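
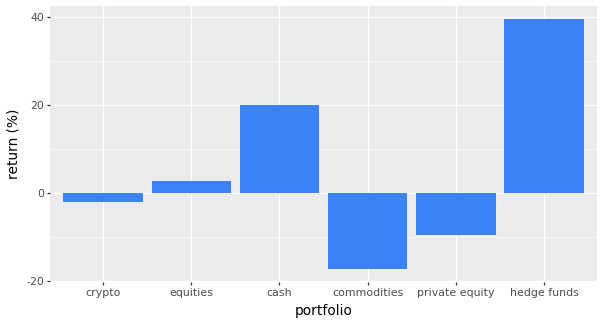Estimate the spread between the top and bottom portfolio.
≈ 55

Max hedge funds ≈ 40, min commodities ≈ -15; range ≈ 55.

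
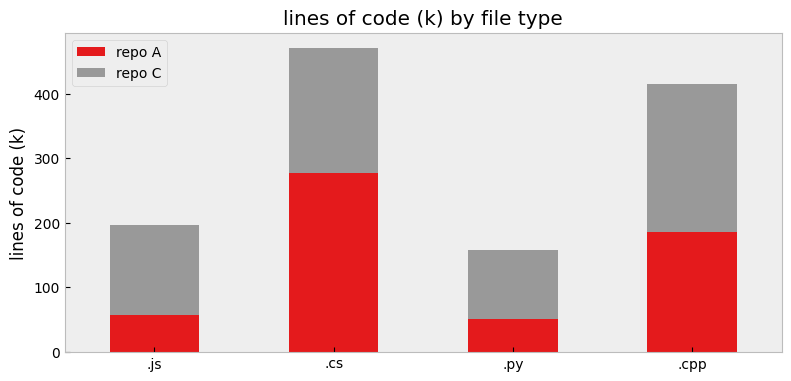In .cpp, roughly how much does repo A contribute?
repo A top ≈ 200, bottom ≈ 0; segment ≈ 200.

≈ 200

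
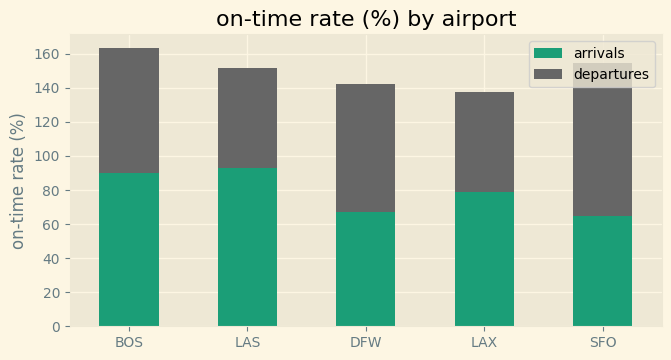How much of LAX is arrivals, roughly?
≈ 80

arrivals top ≈ 80, bottom ≈ 0; segment ≈ 80.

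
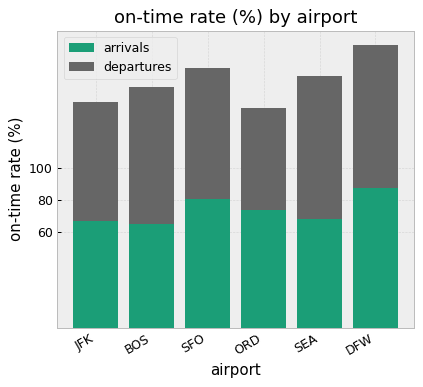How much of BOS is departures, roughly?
≈ 100

departures top ≈ 160, bottom ≈ 60; segment ≈ 100.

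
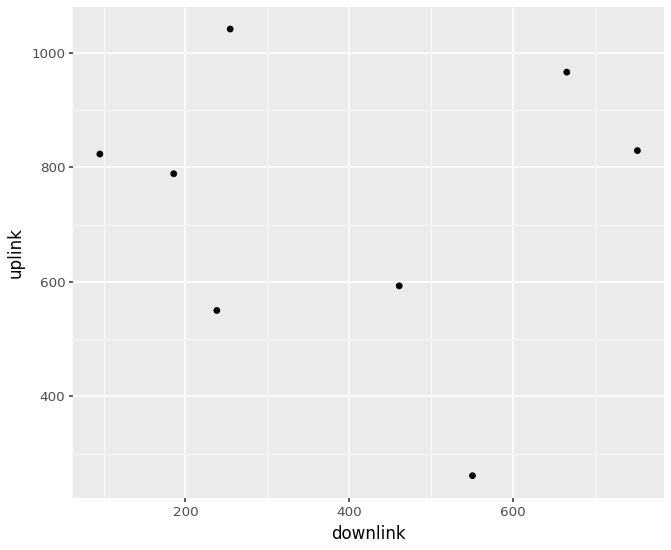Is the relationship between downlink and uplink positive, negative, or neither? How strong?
no clear correlation

Points are roughly uncorrelated; weak (|r| ≈ 0.1).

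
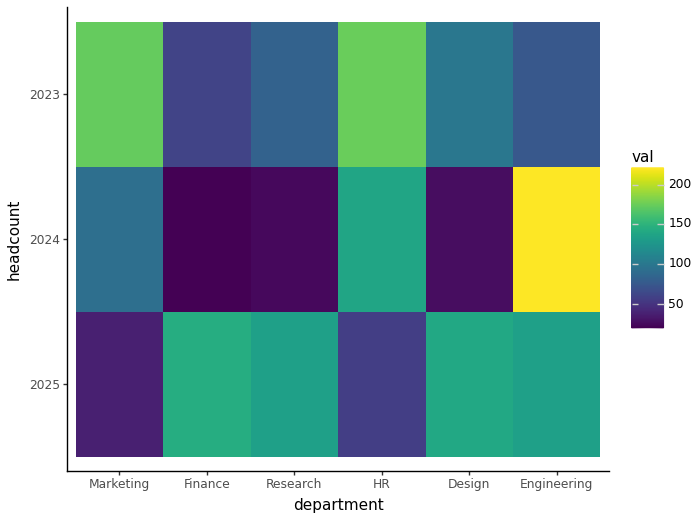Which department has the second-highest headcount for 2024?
Top 3 for 2024: Engineering ≈ 220, HR ≈ 140, Marketing ≈ 100.

HR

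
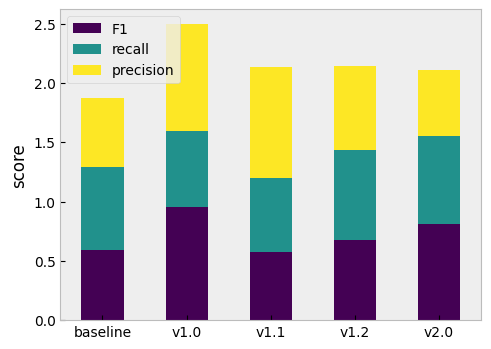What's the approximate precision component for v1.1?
≈ 1.0

precision top ≈ 2.0, bottom ≈ 1.0; segment ≈ 1.0.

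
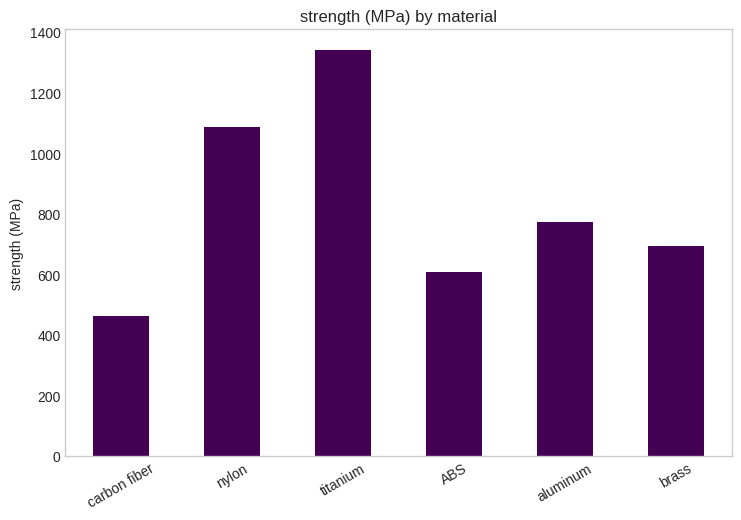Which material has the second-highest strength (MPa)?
nylon

Top 3: titanium ≈ 1400, nylon ≈ 1000, aluminum ≈ 800.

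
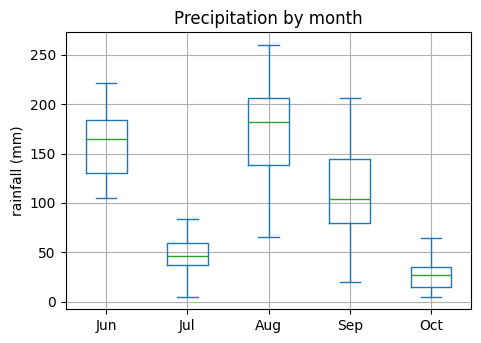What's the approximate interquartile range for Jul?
≈ 20

Q3 ≈ 60, Q1 ≈ 40; IQR ≈ 20.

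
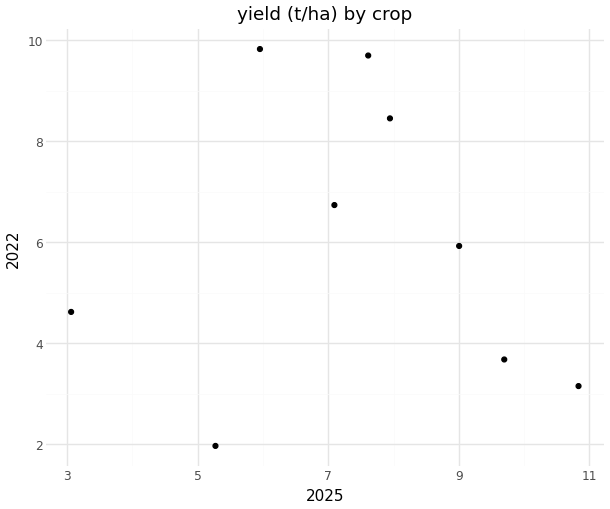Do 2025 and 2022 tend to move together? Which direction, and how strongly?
no clear correlation

Points are roughly uncorrelated; weak (|r| ≈ 0.1).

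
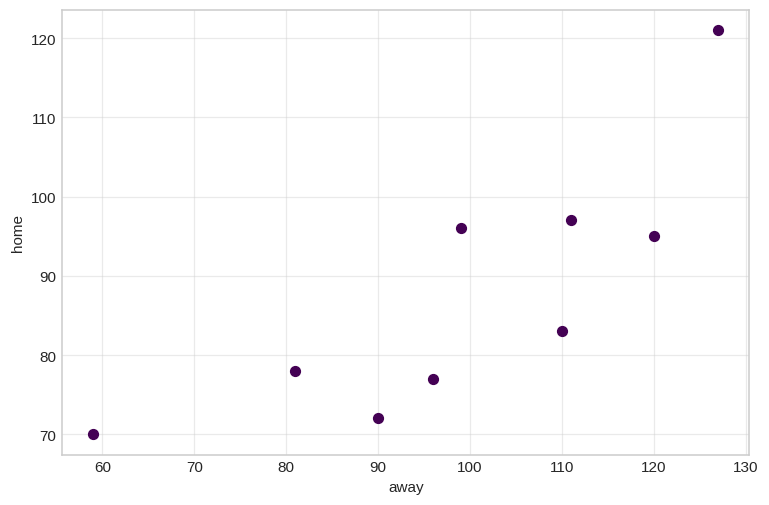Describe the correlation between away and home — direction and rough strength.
positive, strong

Points are positively correlated; strong (|r| ≈ 0.8).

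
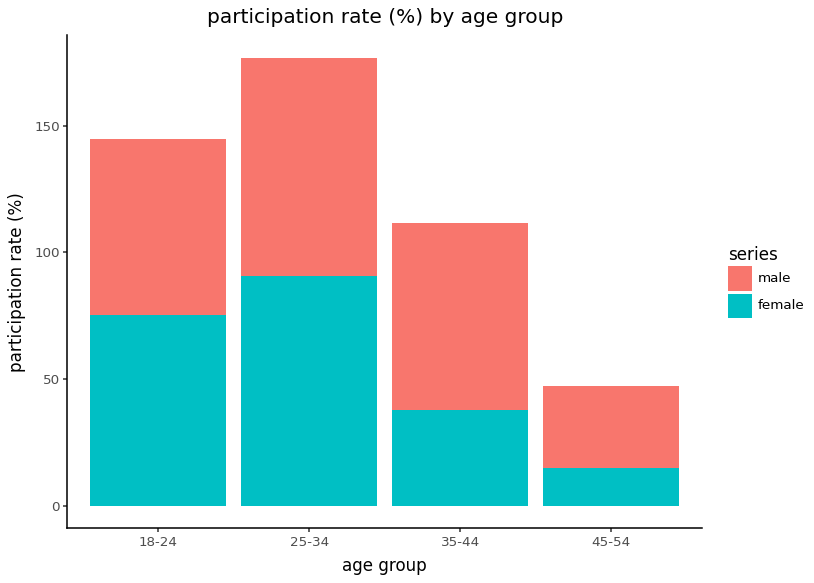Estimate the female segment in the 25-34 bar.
female top ≈ 100, bottom ≈ 0; segment ≈ 100.

≈ 100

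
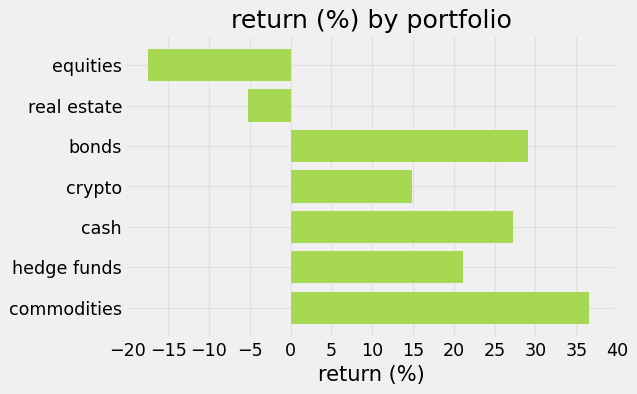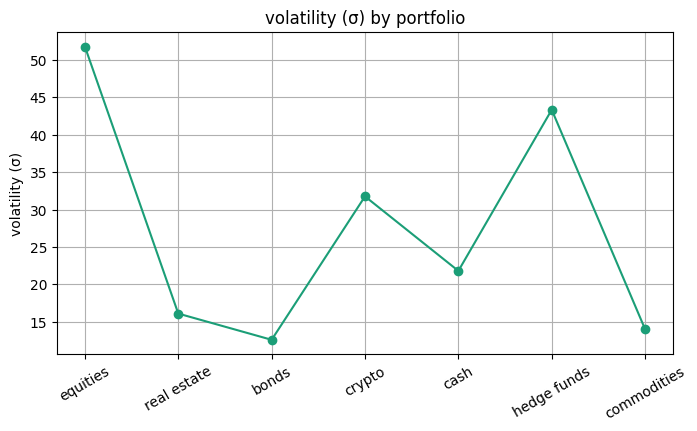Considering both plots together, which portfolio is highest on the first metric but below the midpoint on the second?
commodities

Chart 2 median volatility (σ) ≈ 20; below-median portfolios: real estate, bonds, commodities. Among those, commodities has the highest return (%) (≈ 35).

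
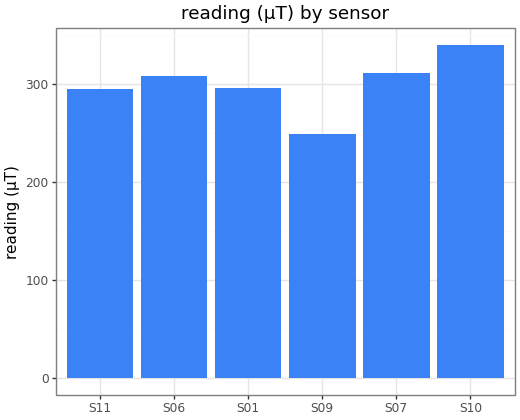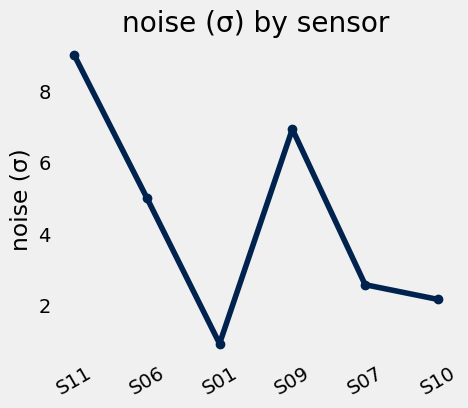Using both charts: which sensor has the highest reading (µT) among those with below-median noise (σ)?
Chart 2 median noise (σ) ≈ 4; below-median sensors: S01, S07, S10. Among those, S10 has the highest reading (µT) (≈ 350).

S10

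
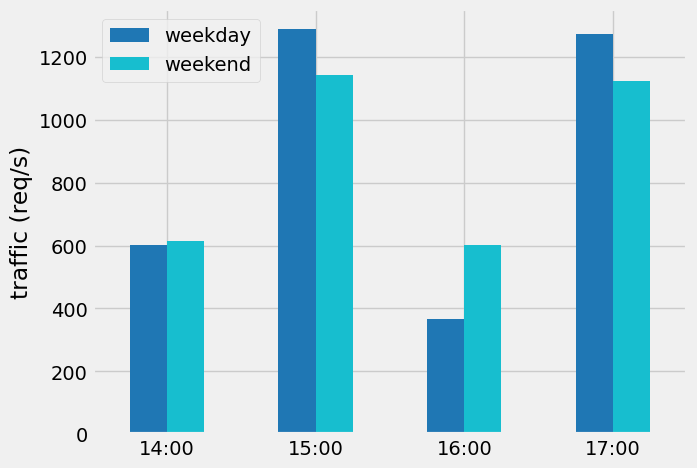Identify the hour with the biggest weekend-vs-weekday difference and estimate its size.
16:00: weekend ≈ 600, weekday ≈ 400 → gap ≈ 200. Next-largest (17:00) is only ≈ 0.

16:00, ≈ 200 req/s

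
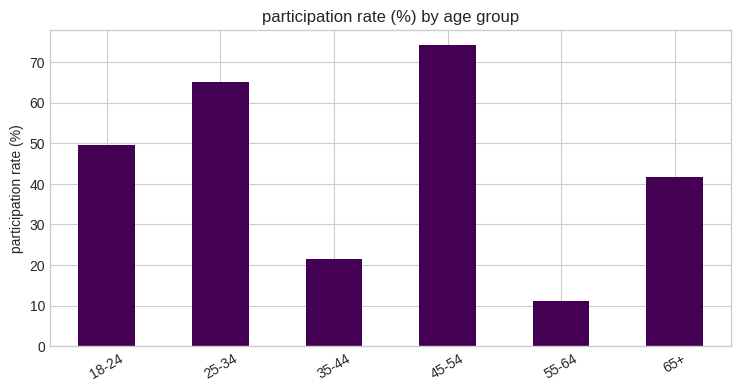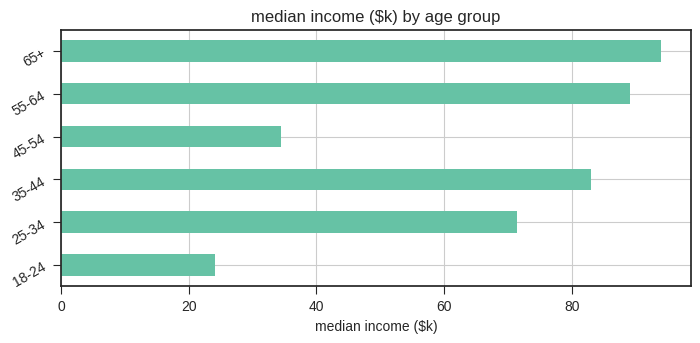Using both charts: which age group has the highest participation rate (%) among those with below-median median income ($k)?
Chart 2 median median income ($k) ≈ 80; below-median age groups: 18-24, 25-34, 45-54. Among those, 45-54 has the highest participation rate (%) (≈ 70).

45-54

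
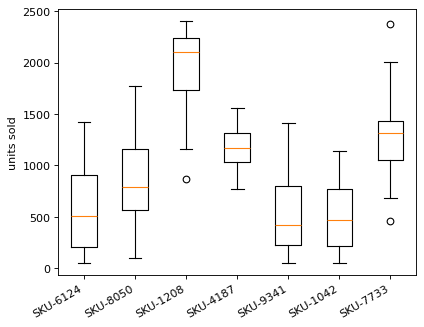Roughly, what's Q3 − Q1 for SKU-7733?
Q3 ≈ 1400, Q1 ≈ 1000; IQR ≈ 400.

≈ 400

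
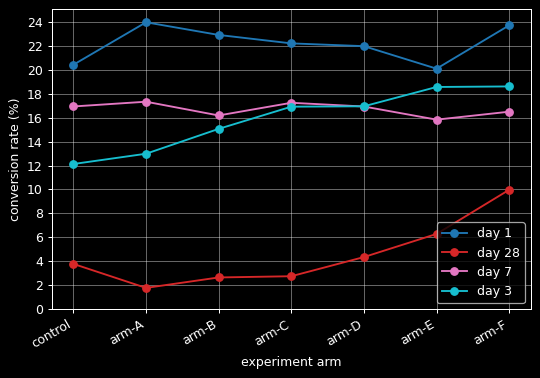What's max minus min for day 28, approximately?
Max arm-F ≈ 10, min arm-A ≈ 2; range ≈ 8.

≈ 8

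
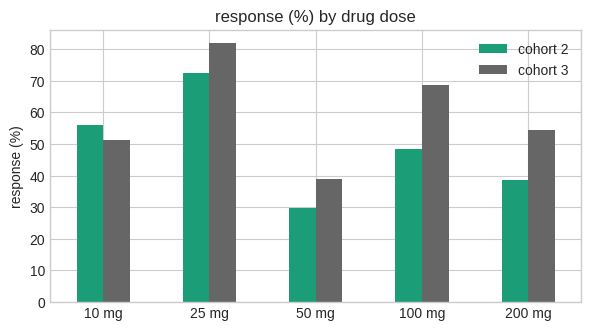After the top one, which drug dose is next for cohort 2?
Top 3 for cohort 2: 25 mg ≈ 70, 10 mg ≈ 60, 100 mg ≈ 50.

10 mg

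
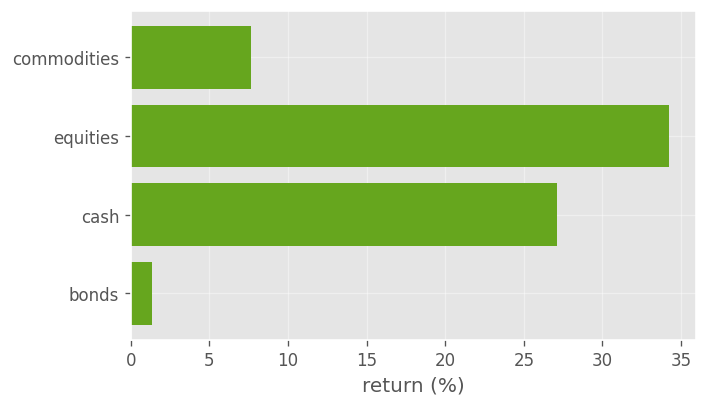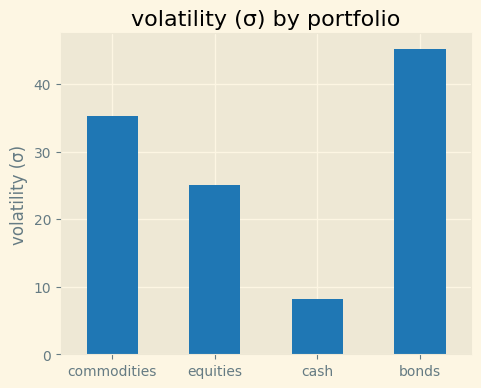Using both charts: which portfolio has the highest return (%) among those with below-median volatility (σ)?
Chart 2 median volatility (σ) ≈ 30; below-median portfolios: equities, cash. Among those, equities has the highest return (%) (≈ 35).

equities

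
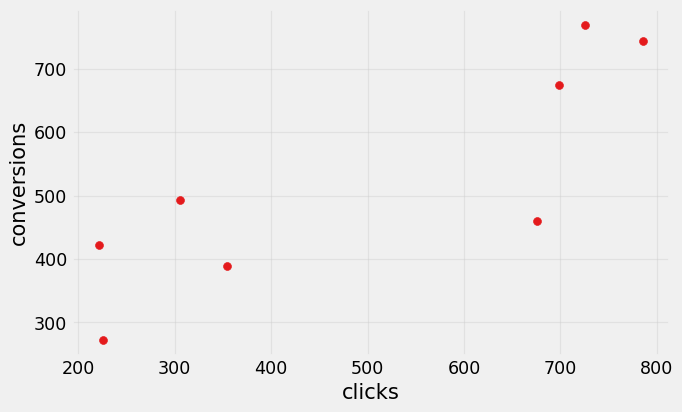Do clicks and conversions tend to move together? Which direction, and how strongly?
positive, strong

Points are positively correlated; strong (|r| ≈ 0.8).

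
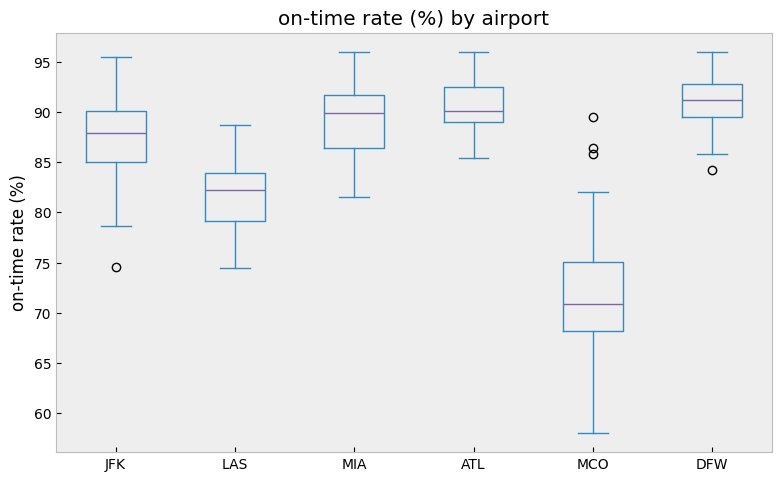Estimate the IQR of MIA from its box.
≈ 6

Q3 ≈ 92, Q1 ≈ 86; IQR ≈ 6.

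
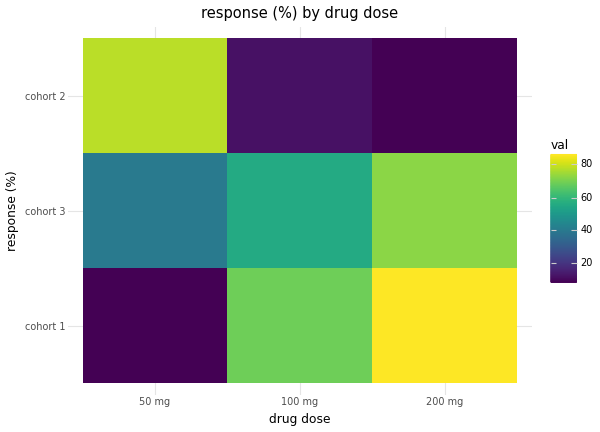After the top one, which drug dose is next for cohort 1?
Top 3 for cohort 1: 200 mg ≈ 90, 100 mg ≈ 70, 50 mg ≈ 10.

100 mg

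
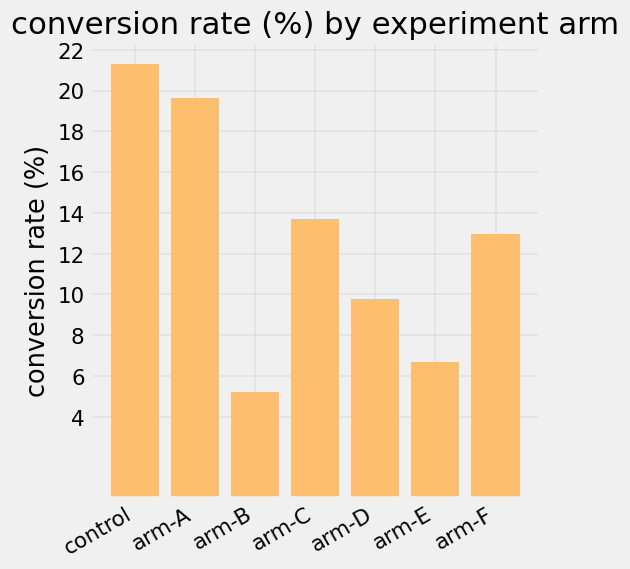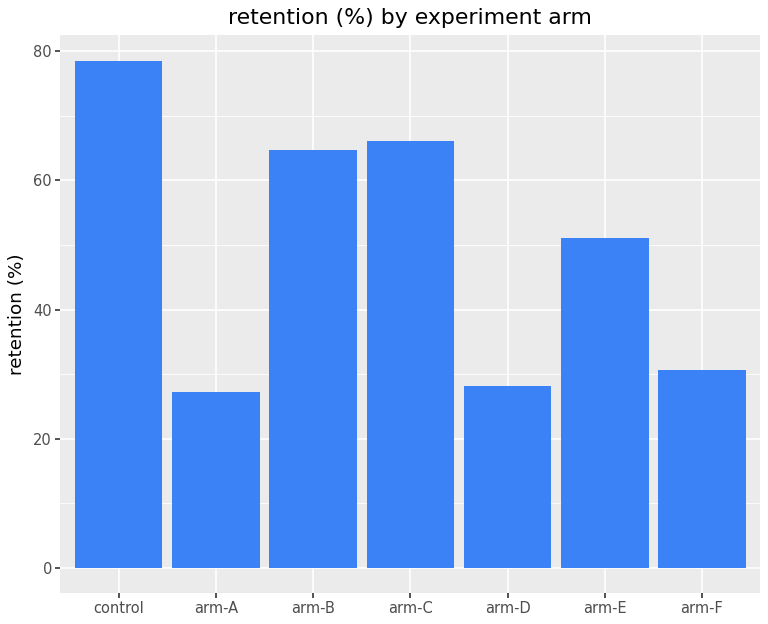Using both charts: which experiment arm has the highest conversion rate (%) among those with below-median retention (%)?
arm-A

Chart 2 median retention (%) ≈ 50; below-median experiment arms: arm-A, arm-D, arm-F. Among those, arm-A has the highest conversion rate (%) (≈ 20).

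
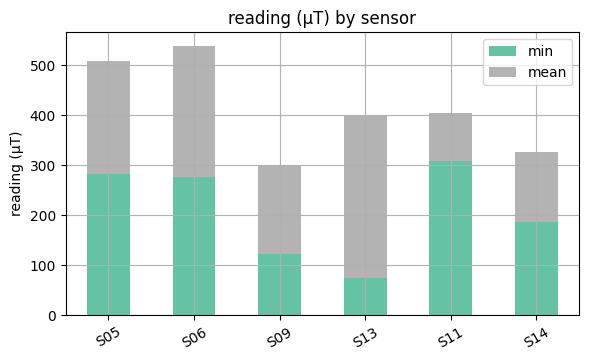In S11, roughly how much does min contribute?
≈ 300

min top ≈ 300, bottom ≈ 0; segment ≈ 300.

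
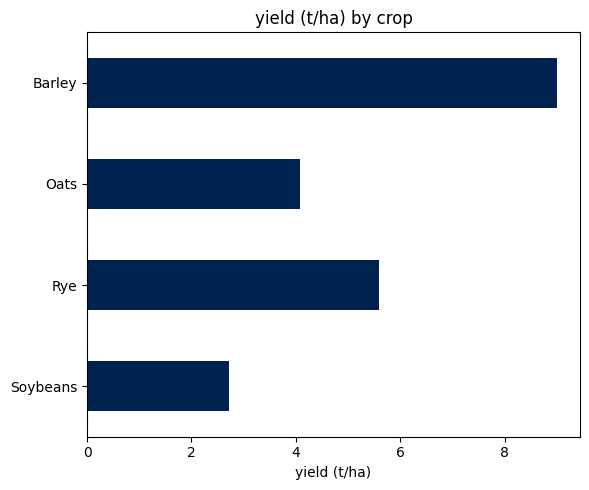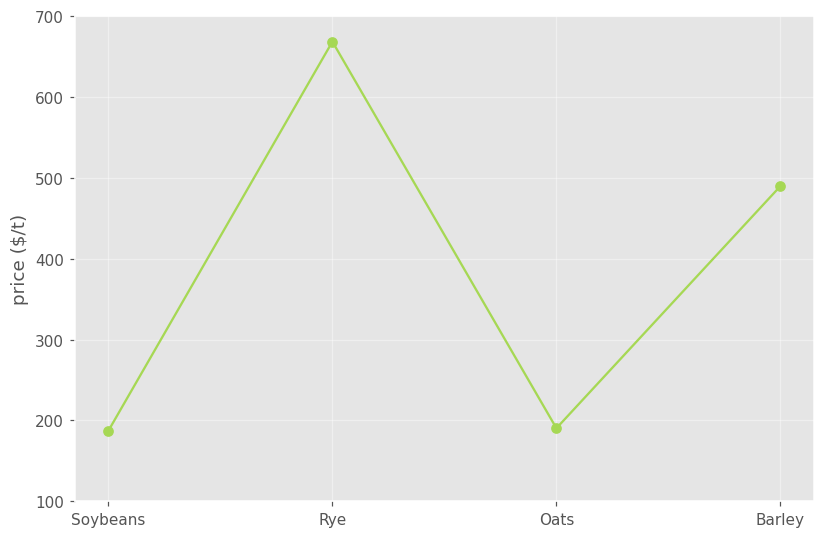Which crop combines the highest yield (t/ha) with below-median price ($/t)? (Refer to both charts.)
Oats

Chart 2 median price ($/t) ≈ 300; below-median crops: Soybeans, Oats. Among those, Oats has the highest yield (t/ha) (≈ 4).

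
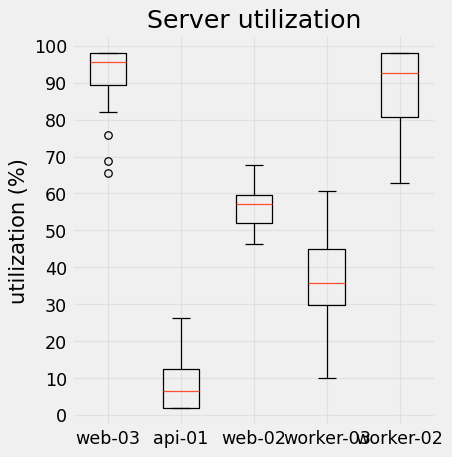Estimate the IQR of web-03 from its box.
Q3 ≈ 100, Q1 ≈ 90; IQR ≈ 10.

≈ 10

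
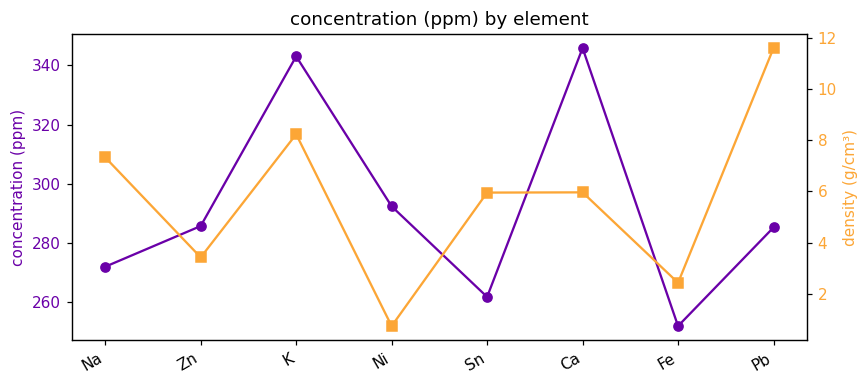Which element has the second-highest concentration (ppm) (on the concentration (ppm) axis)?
Top 3 (on the concentration (ppm) axis): Ca ≈ 350, K ≈ 340, Ni ≈ 290.

K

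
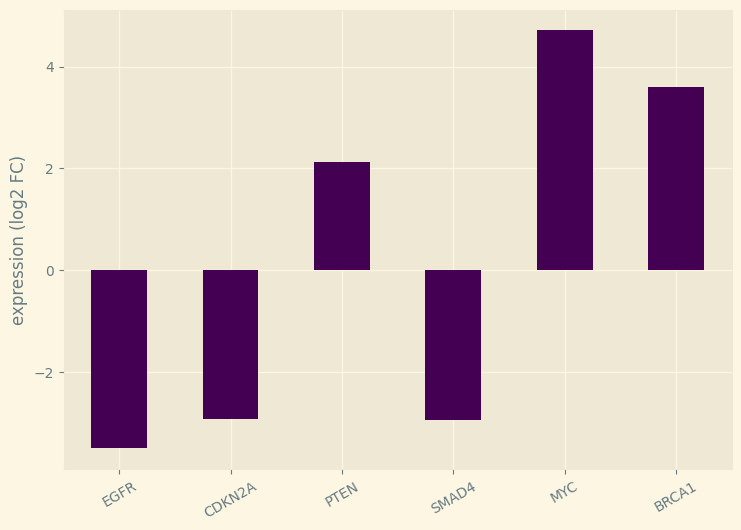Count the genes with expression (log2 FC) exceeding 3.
2

Above 3: MYC, BRCA1.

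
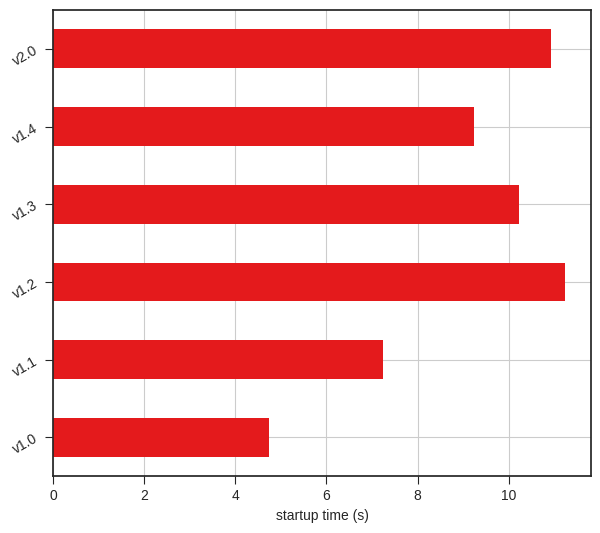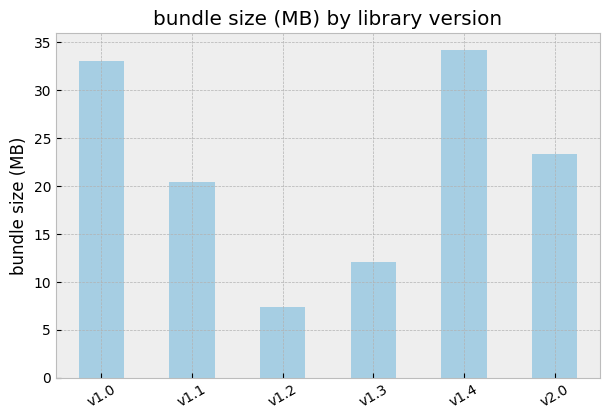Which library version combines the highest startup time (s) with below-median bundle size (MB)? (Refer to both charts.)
v1.2

Chart 2 median bundle size (MB) ≈ 20; below-median library versions: v1.1, v1.2, v1.3. Among those, v1.2 has the highest startup time (s) (≈ 12).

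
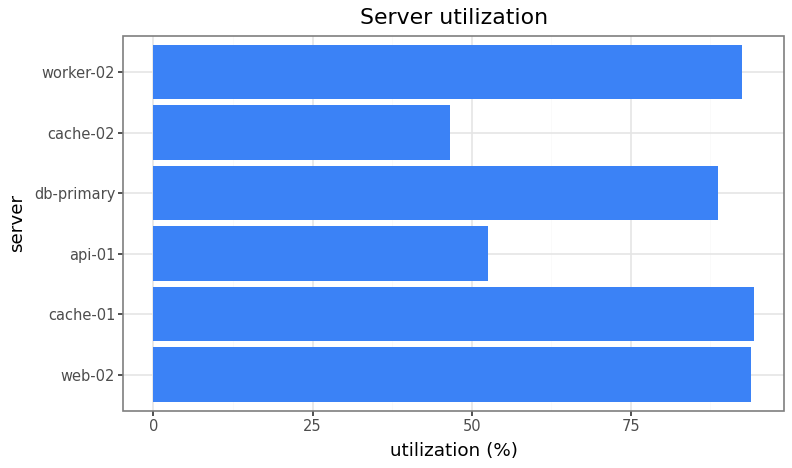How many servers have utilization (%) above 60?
4

Above 60: web-02, cache-01, db-primary, worker-02.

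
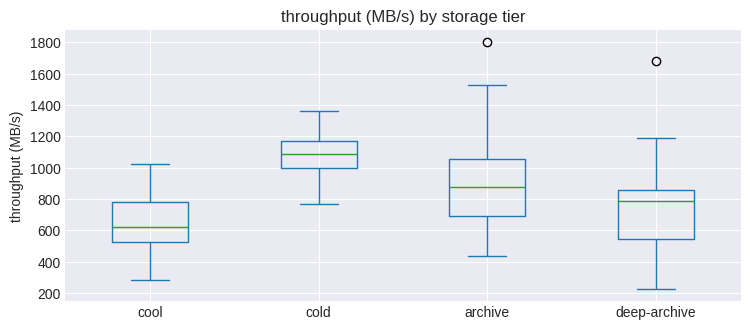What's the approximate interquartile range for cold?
Q3 ≈ 1150, Q1 ≈ 1000; IQR ≈ 150.

≈ 150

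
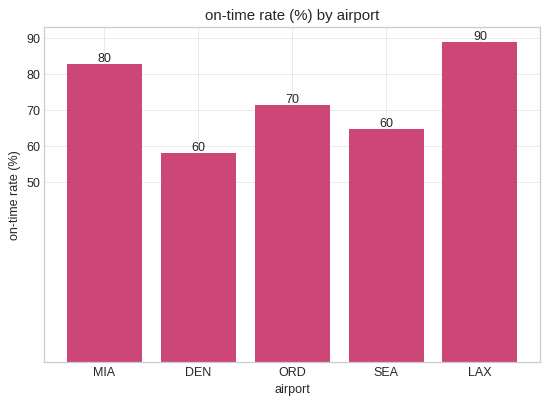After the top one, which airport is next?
MIA

Top 3: LAX ≈ 90, MIA ≈ 80, ORD ≈ 70.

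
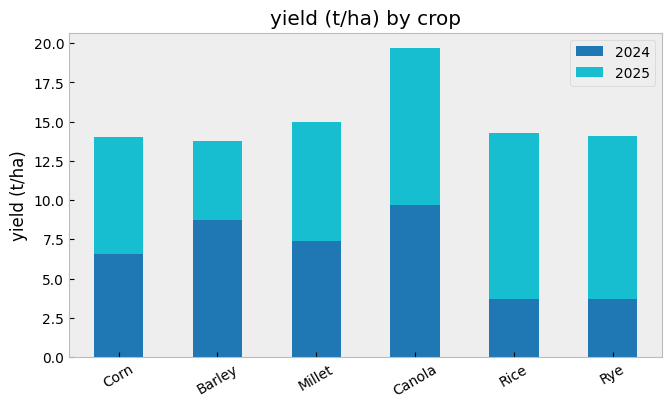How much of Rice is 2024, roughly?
≈ 4

2024 top ≈ 4, bottom ≈ 0; segment ≈ 4.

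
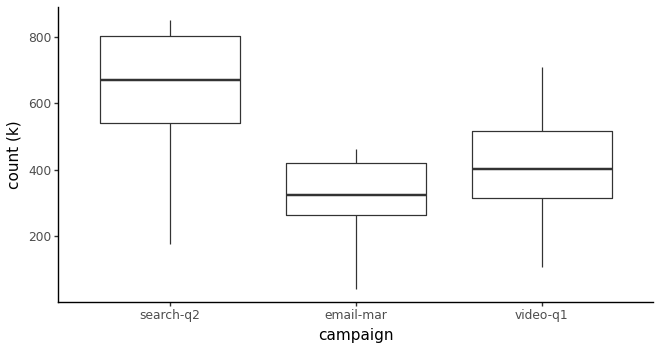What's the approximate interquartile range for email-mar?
Q3 ≈ 425, Q1 ≈ 250; IQR ≈ 175.

≈ 175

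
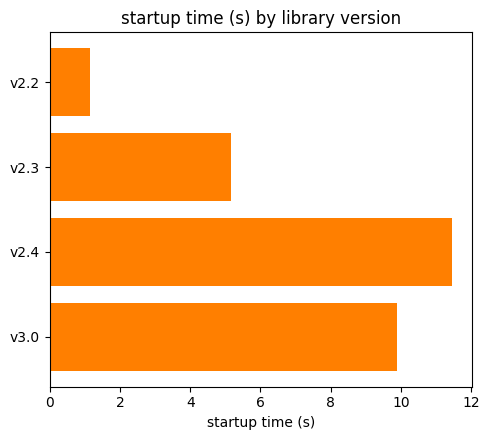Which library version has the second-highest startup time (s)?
Top 3: v2.4 ≈ 11, v3.0 ≈ 10, v2.3 ≈ 5.

v3.0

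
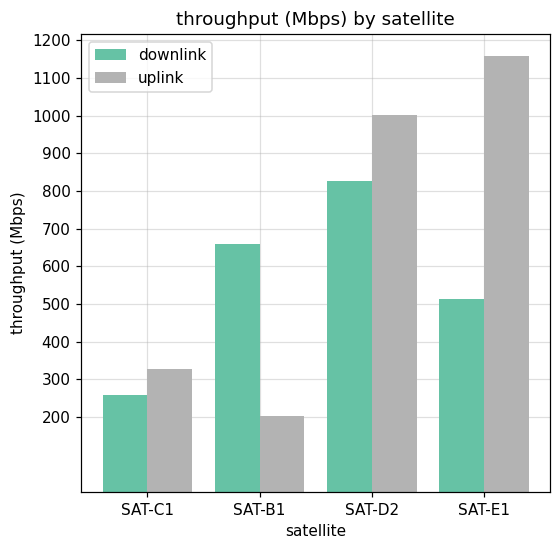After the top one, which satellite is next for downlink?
SAT-B1

Top 3 for downlink: SAT-D2 ≈ 800, SAT-B1 ≈ 700, SAT-E1 ≈ 500.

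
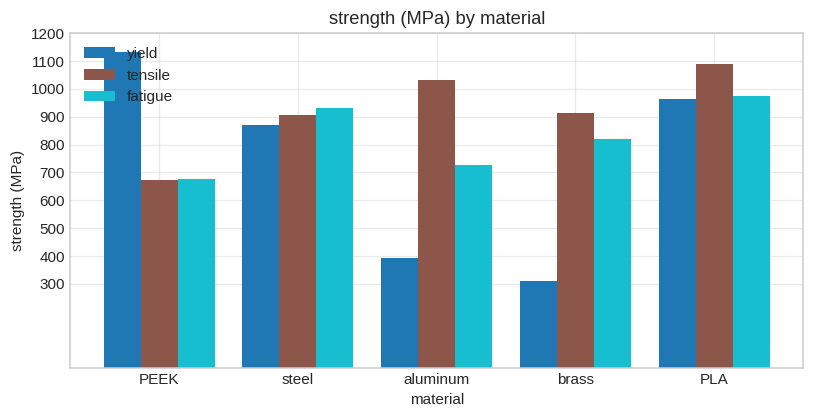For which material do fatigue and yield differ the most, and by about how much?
brass, ≈ 500 MPa

brass: fatigue ≈ 800, yield ≈ 300 → gap ≈ 500. Next-largest (PEEK) is only ≈ 400.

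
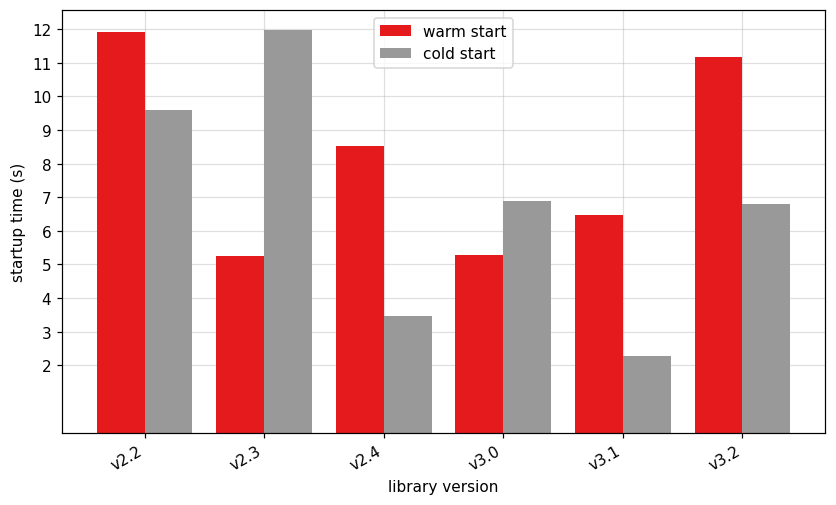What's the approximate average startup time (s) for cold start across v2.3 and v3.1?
≈ 7

(12 + 2) / 2 ≈ 7.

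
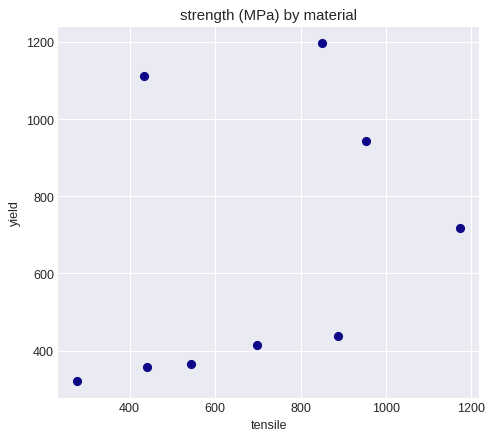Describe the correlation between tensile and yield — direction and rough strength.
Points are positively correlated; weak (|r| ≈ 0.3).

positive, weak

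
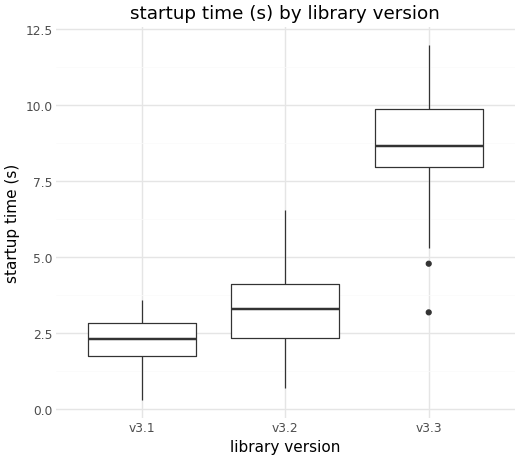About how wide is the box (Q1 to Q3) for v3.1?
Q3 ≈ 3, Q1 ≈ 2; IQR ≈ 1.

≈ 1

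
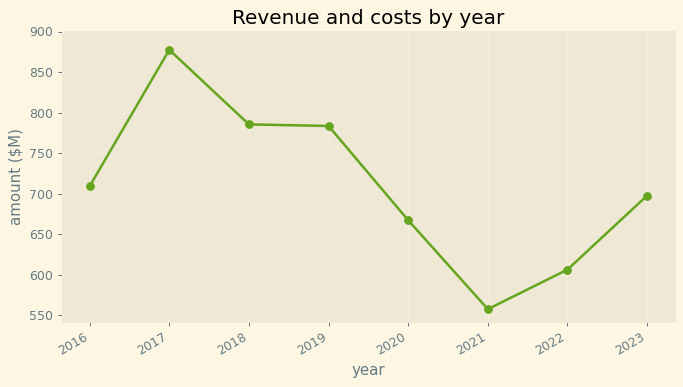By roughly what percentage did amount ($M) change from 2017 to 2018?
≈ -11.1%

2017 ≈ 900, 2018 ≈ 800; (800 − 900) / 900 ≈ -11.1%.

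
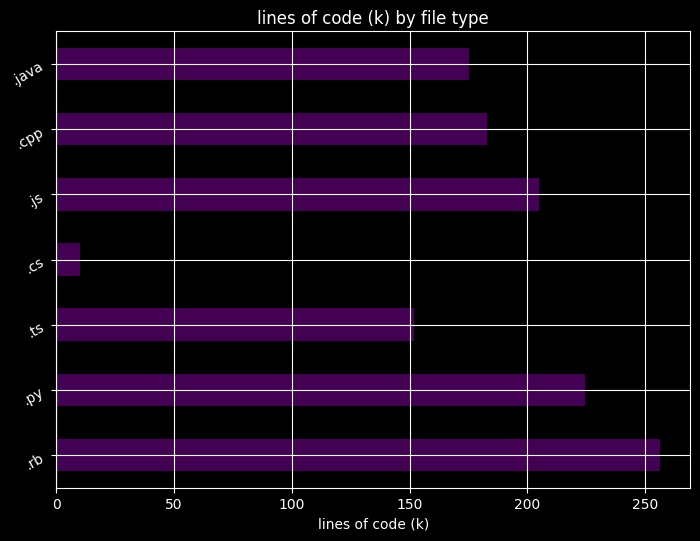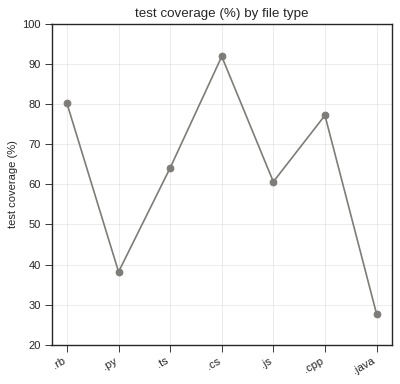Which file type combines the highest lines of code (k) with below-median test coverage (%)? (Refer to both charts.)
Chart 2 median test coverage (%) ≈ 60; below-median file types: .py, .js, .java. Among those, .py has the highest lines of code (k) (≈ 225).

.py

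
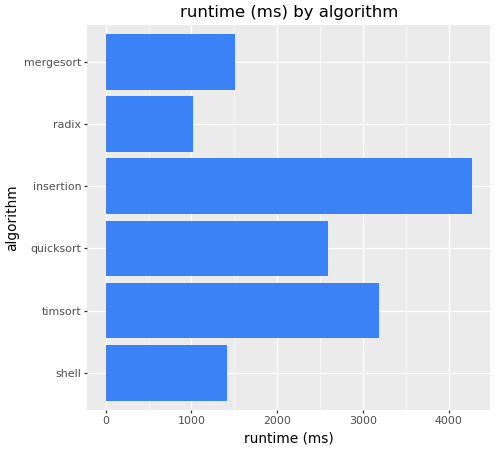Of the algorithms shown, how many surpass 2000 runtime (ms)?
Above 2000: timsort, quicksort, insertion.

3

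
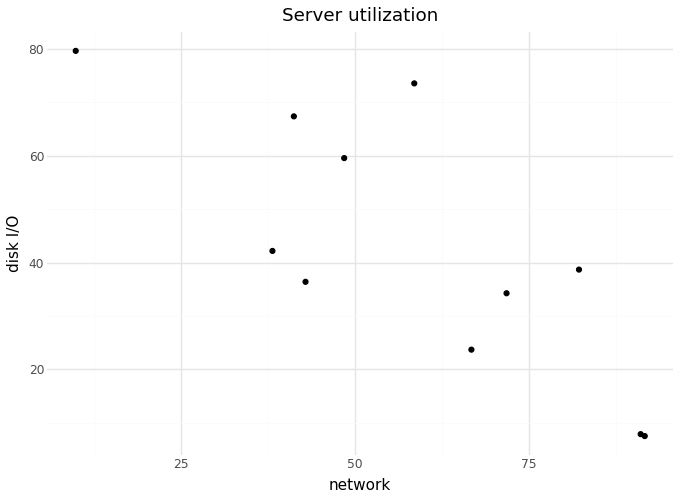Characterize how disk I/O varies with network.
Points are negatively correlated; strong (|r| ≈ 0.8).

negative, strong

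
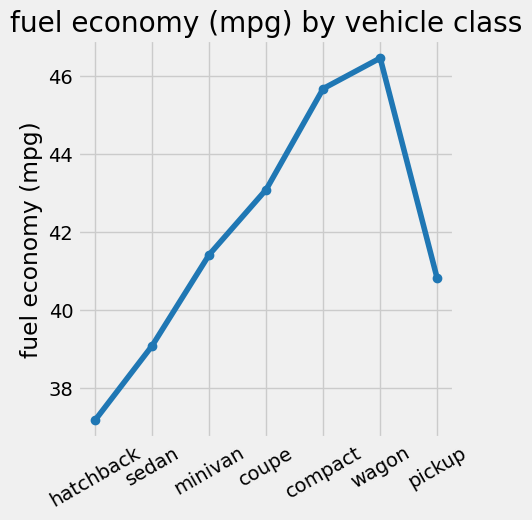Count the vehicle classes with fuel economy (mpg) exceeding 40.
5

Above 40: minivan, coupe, compact, wagon, pickup.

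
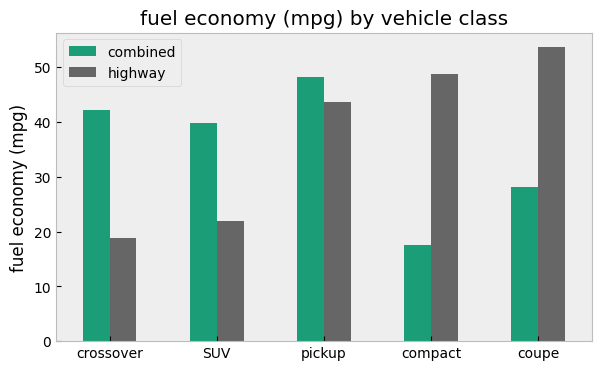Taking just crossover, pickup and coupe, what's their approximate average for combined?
(40 + 50 + 30) / 3 ≈ 40.

≈ 40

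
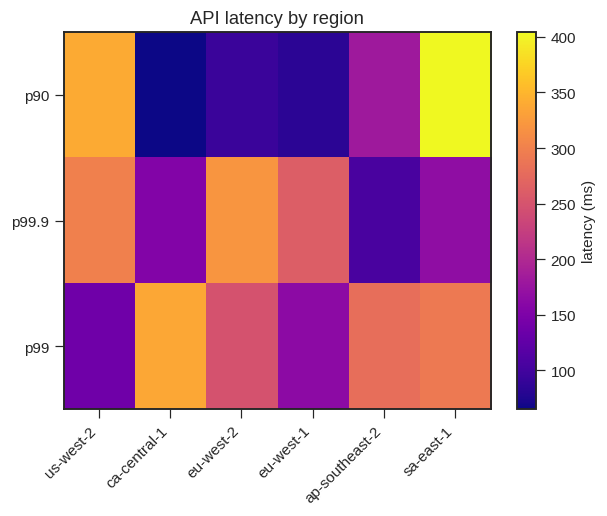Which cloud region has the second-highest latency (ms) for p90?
Top 3 for p90: sa-east-1 ≈ 400, us-west-2 ≈ 350, ap-southeast-2 ≈ 200.

us-west-2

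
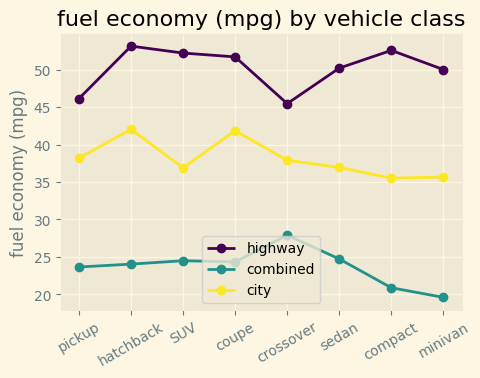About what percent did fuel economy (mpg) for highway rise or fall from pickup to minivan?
≈ +11.1%

pickup ≈ 45, minivan ≈ 50; (50 − 45) / 45 ≈ +11.1%.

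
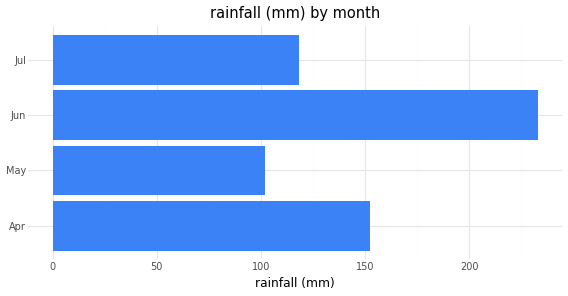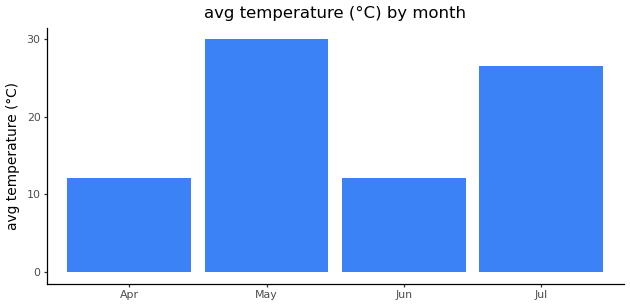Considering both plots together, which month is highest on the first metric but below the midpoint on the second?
Chart 2 median avg temperature (°C) ≈ 20; below-median months: Apr, Jun. Among those, Jun has the highest rainfall (mm) (≈ 225).

Jun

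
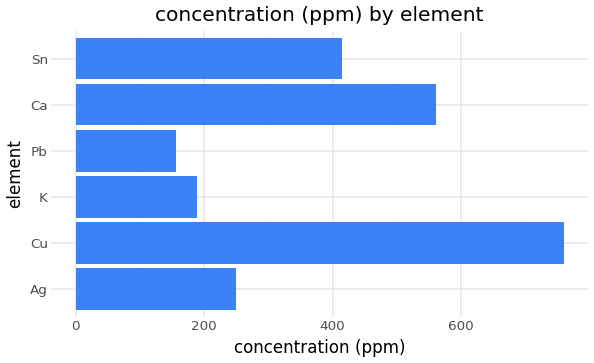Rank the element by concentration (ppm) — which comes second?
Ca

Top 3: Cu ≈ 800, Ca ≈ 600, Sn ≈ 400.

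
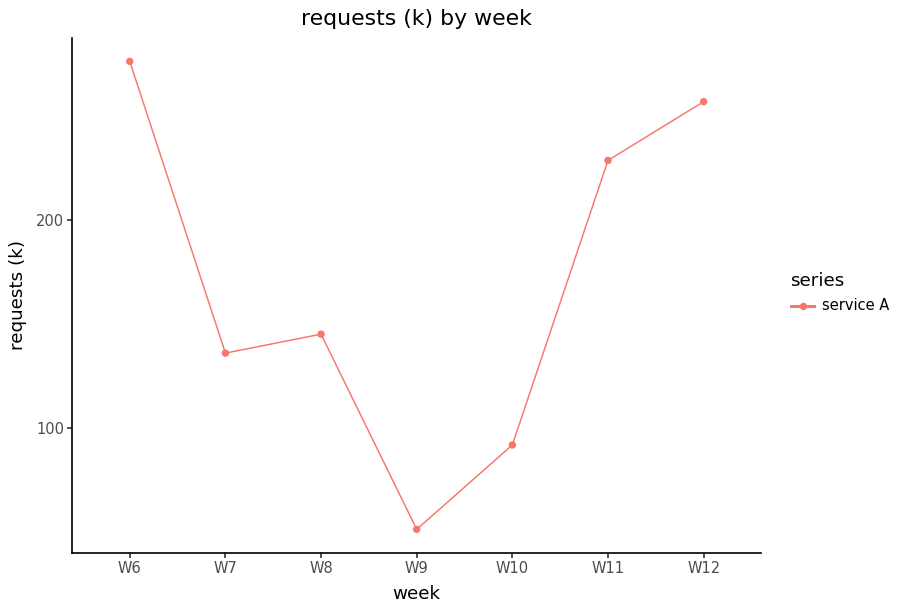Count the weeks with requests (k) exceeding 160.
Above 160: W6, W11, W12.

3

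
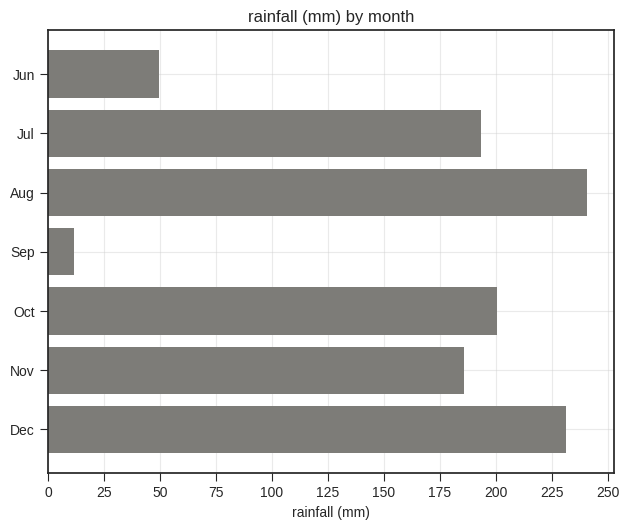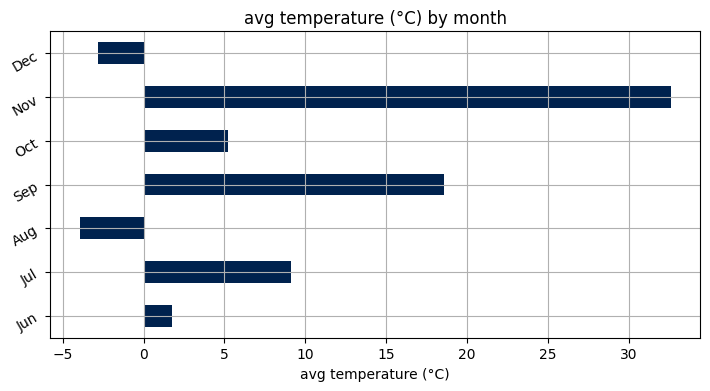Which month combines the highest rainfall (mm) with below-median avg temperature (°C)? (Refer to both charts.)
Aug

Chart 2 median avg temperature (°C) ≈ 5; below-median months: Jun, Aug, Dec. Among those, Aug has the highest rainfall (mm) (≈ 250).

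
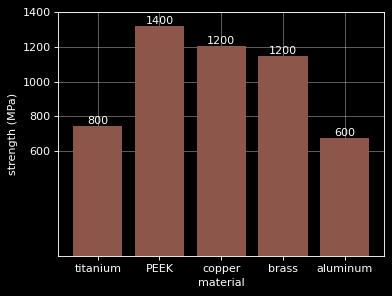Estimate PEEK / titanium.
PEEK ≈ 1400, titanium ≈ 800; 1400/800 ≈ 1.75.

≈ 1.75×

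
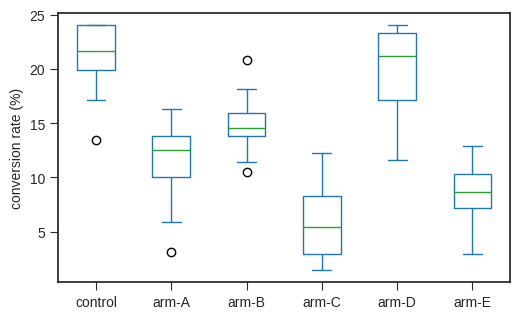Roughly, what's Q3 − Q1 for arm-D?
≈ 6

Q3 ≈ 24, Q1 ≈ 18; IQR ≈ 6.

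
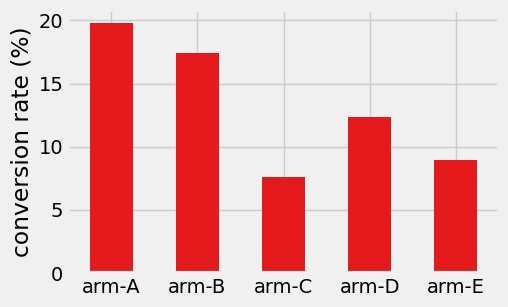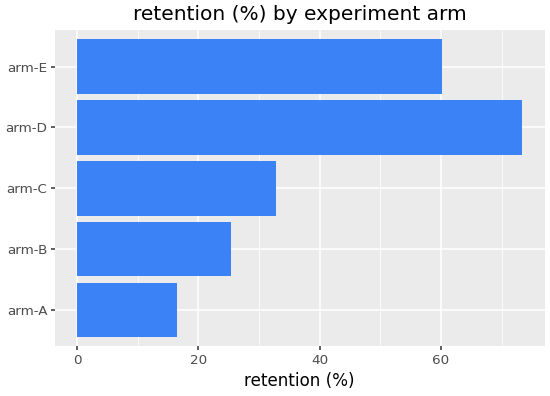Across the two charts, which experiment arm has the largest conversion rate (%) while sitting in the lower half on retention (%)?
arm-A

Chart 2 median retention (%) ≈ 30; below-median experiment arms: arm-A, arm-B. Among those, arm-A has the highest conversion rate (%) (≈ 20).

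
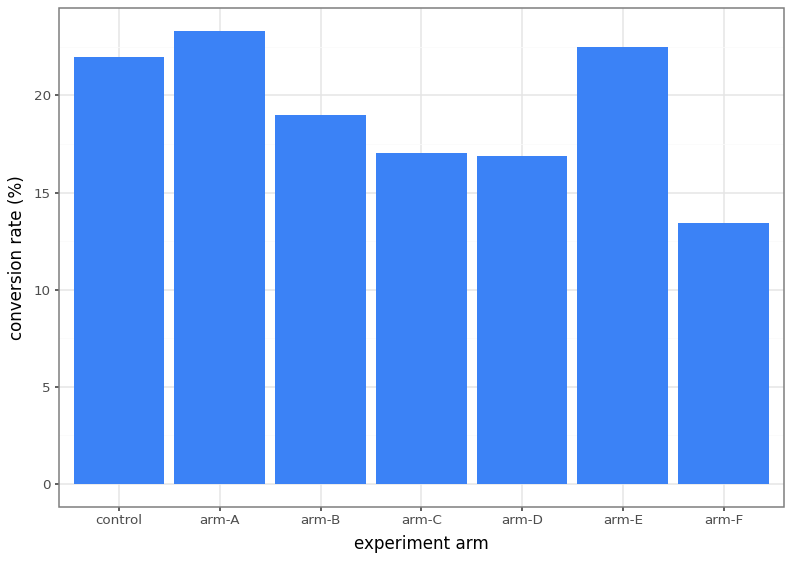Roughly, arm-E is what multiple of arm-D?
≈ 1.38×

arm-E ≈ 22, arm-D ≈ 16; 22/16 ≈ 1.38.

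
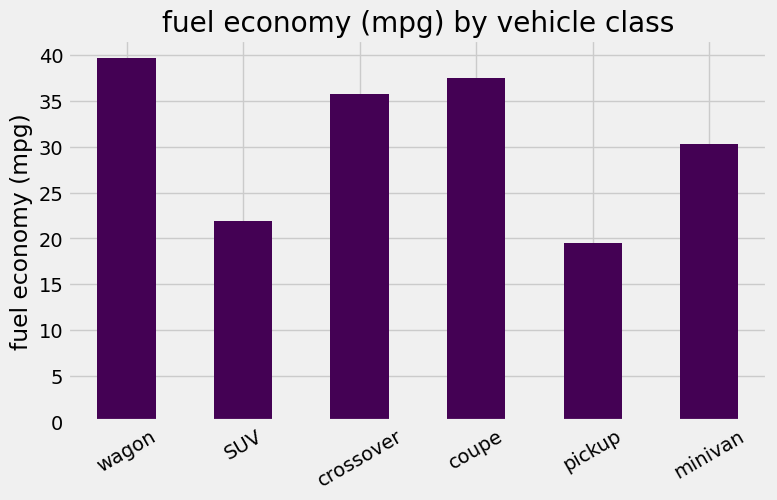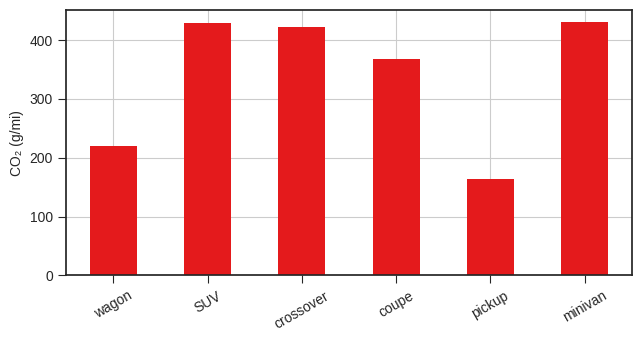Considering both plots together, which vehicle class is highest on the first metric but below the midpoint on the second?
Chart 2 median CO₂ (g/mi) ≈ 400; below-median vehicle classes: wagon, coupe, pickup. Among those, wagon has the highest fuel economy (mpg) (≈ 40).

wagon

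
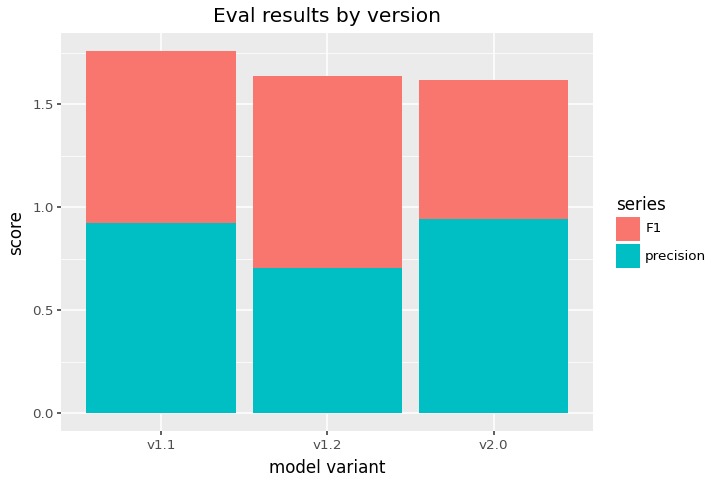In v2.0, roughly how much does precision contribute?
precision top ≈ 1.0, bottom ≈ 0.0; segment ≈ 1.0.

≈ 1.0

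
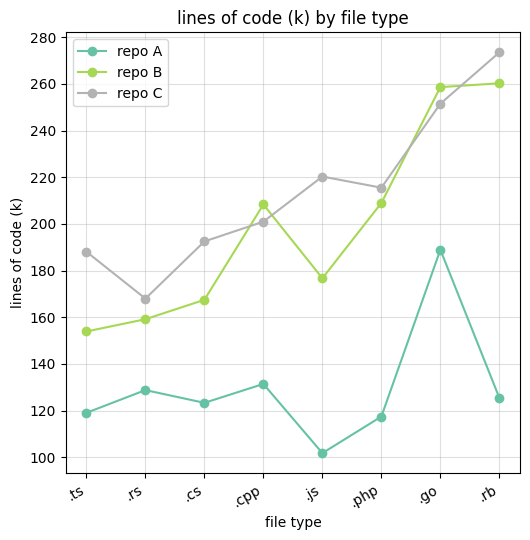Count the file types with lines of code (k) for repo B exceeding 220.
2

Above 220: .go, .rb.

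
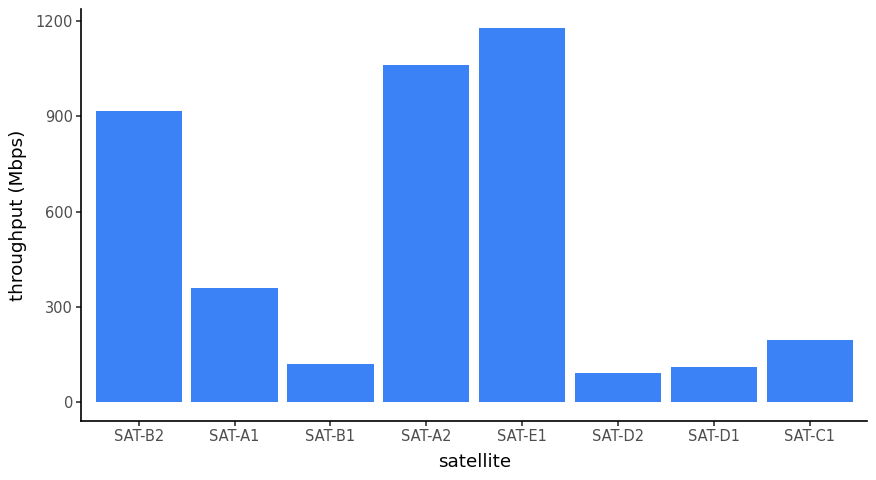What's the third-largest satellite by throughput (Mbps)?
SAT-B2

Top 4: SAT-E1 ≈ 1200, SAT-A2 ≈ 1100, SAT-B2 ≈ 900, SAT-A1 ≈ 400.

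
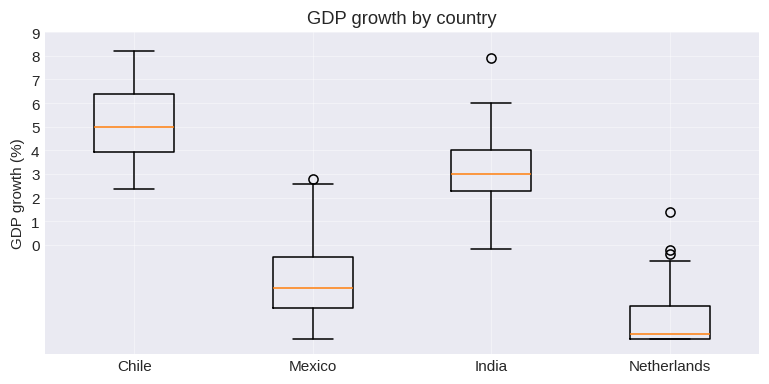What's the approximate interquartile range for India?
≈ 2

Q3 ≈ 4, Q1 ≈ 2; IQR ≈ 2.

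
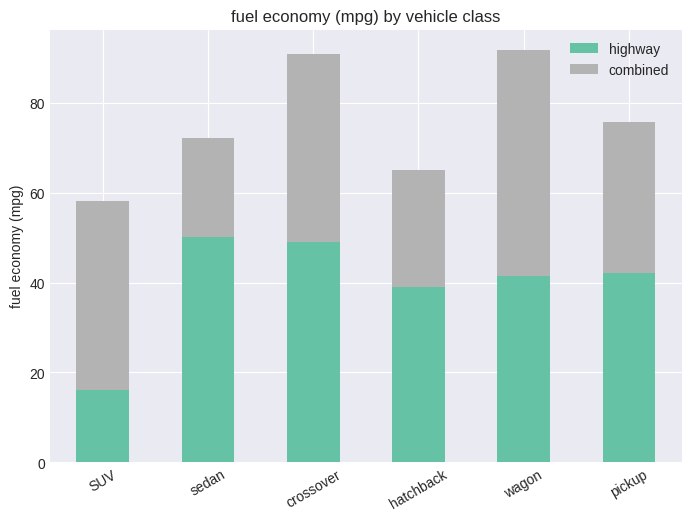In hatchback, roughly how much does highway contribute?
≈ 40

highway top ≈ 40, bottom ≈ 0; segment ≈ 40.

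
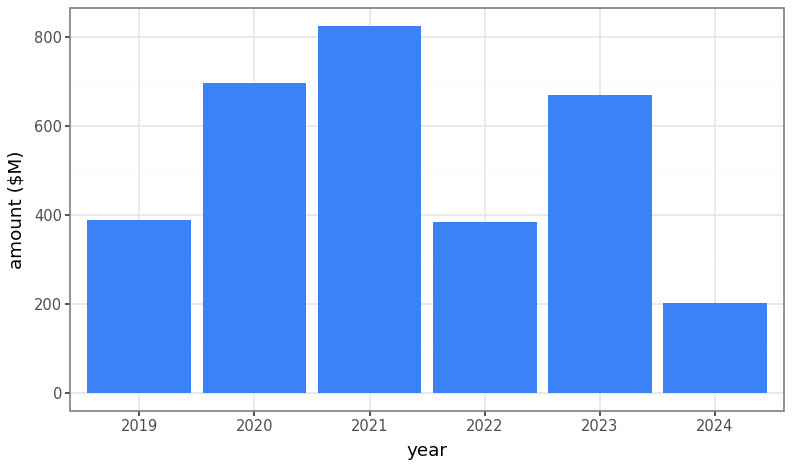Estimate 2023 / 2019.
≈ 1.75×

2023 ≈ 700, 2019 ≈ 400; 700/400 ≈ 1.75.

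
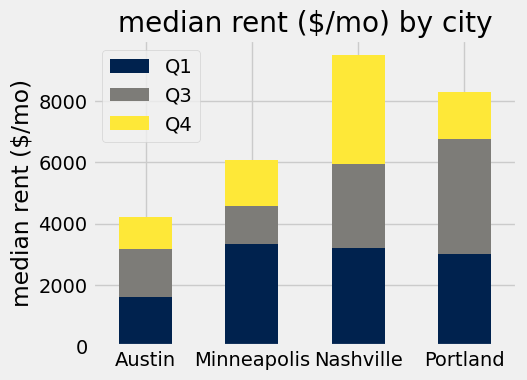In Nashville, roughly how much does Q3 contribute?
Q3 top ≈ 6000, bottom ≈ 3000; segment ≈ 3000.

≈ 3000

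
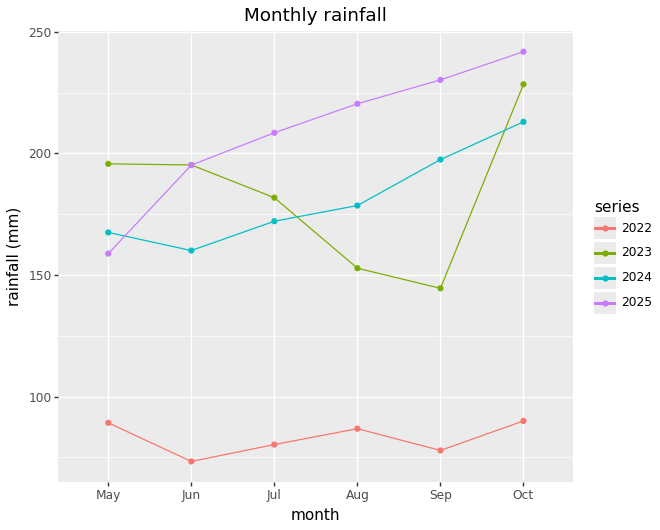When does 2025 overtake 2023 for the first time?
Jul

Jun: 2025 ≈ 200 vs 2023 ≈ 200 (not yet); Jul: 2025 ≈ 200 vs 2023 ≈ 180 (first crossover).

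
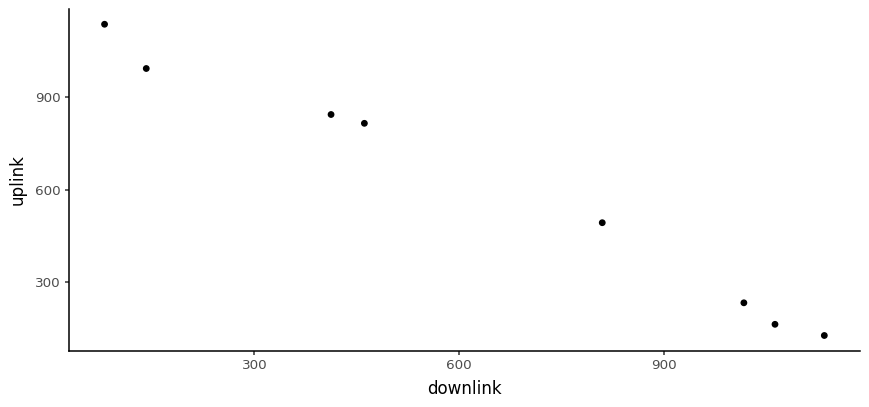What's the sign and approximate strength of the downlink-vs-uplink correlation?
negative, strong

Points are negatively correlated; strong (|r| ≈ 1.0).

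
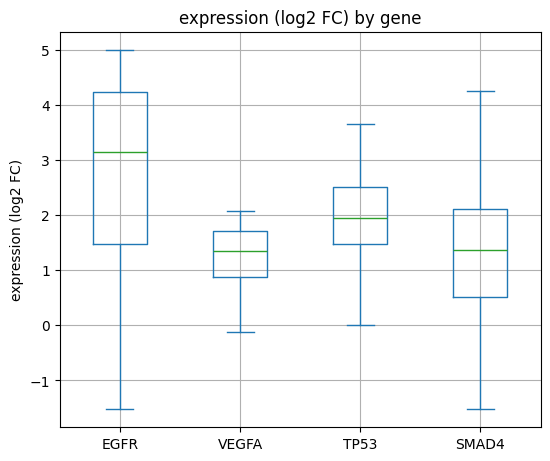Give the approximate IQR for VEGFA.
Q3 ≈ 1.8, Q1 ≈ 0.8; IQR ≈ 1.0.

≈ 1.0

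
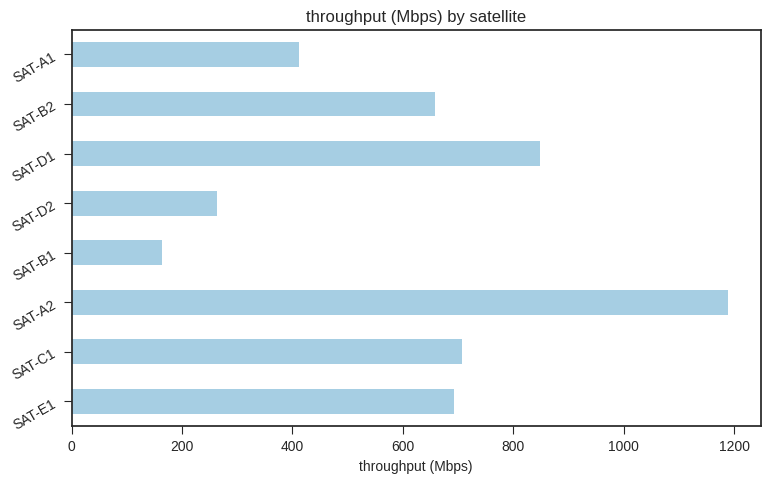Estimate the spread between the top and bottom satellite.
≈ 1000

Max SAT-A2 ≈ 1200, min SAT-B1 ≈ 200; range ≈ 1000.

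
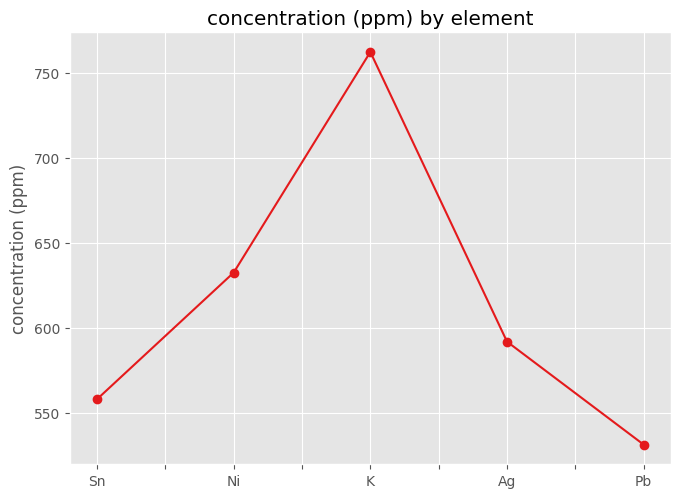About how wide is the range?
Max K ≈ 760, min Pb ≈ 540; range ≈ 220.

≈ 220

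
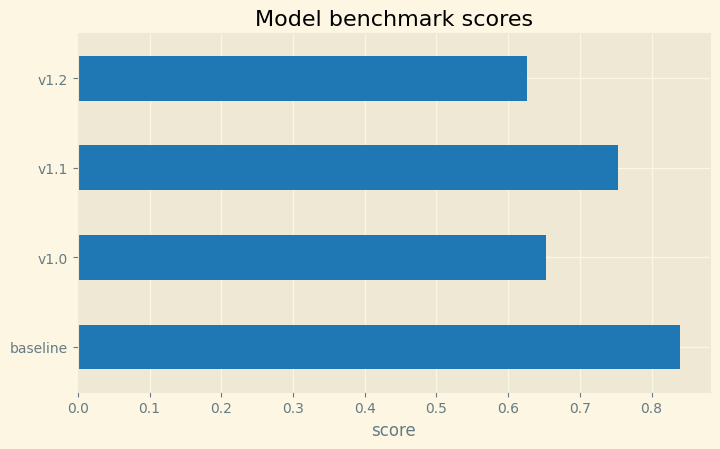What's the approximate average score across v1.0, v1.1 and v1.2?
(0.7 + 0.8 + 0.6) / 3 ≈ 0.7.

≈ 0.7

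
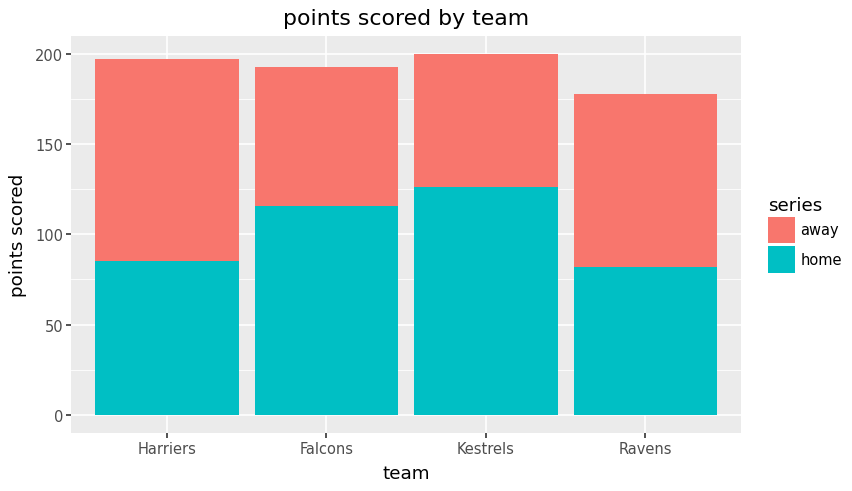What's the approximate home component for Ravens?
home top ≈ 80, bottom ≈ 0; segment ≈ 80.

≈ 80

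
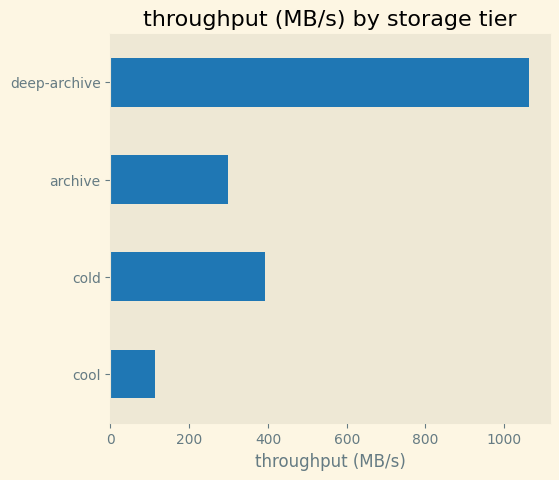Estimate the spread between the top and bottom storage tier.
Max deep-archive ≈ 1100, min cool ≈ 100; range ≈ 1000.

≈ 1000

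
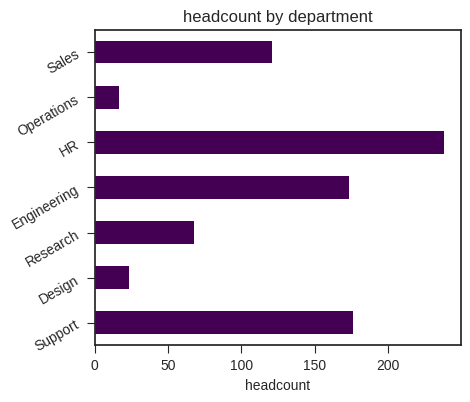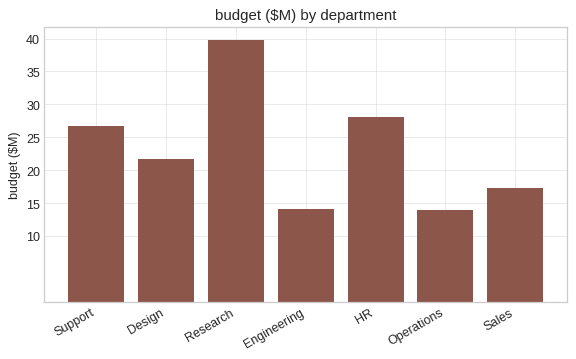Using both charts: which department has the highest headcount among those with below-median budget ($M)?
Engineering

Chart 2 median budget ($M) ≈ 20; below-median departments: Engineering, Operations, Sales. Among those, Engineering has the highest headcount (≈ 175).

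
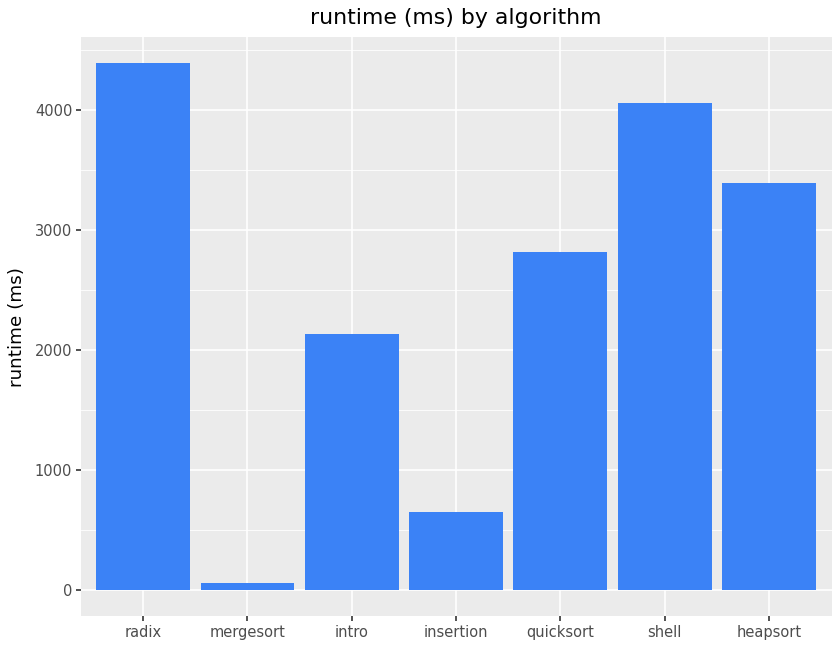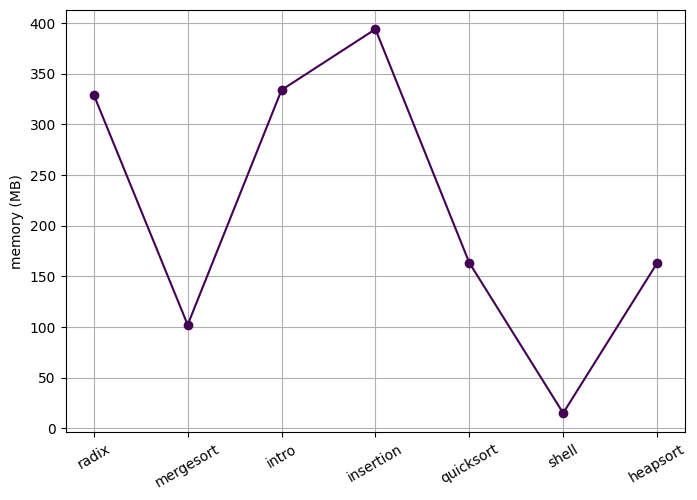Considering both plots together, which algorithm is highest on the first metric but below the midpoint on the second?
Chart 2 median memory (MB) ≈ 150; below-median algorithms: mergesort, shell, heapsort. Among those, shell has the highest runtime (ms) (≈ 4000).

shell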